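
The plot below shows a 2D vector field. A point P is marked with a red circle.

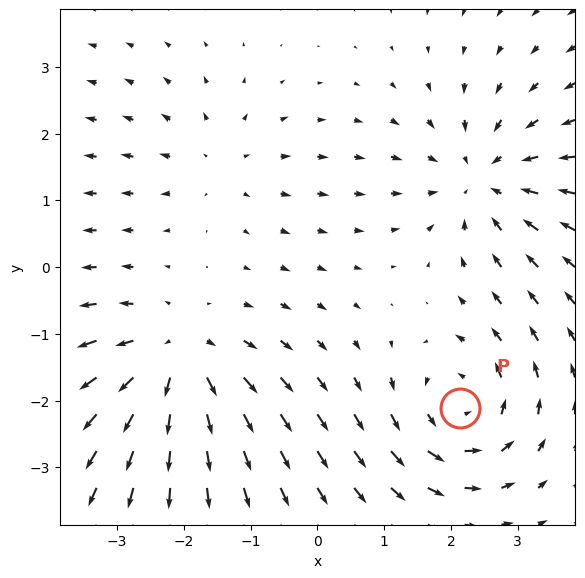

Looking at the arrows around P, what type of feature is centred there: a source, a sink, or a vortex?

vortex

At P (2.1, -2.1) the arrows circulate counterclockwise. Divergence ≈0, curl about +5 — near-zero divergence with nonzero curl is a vortex.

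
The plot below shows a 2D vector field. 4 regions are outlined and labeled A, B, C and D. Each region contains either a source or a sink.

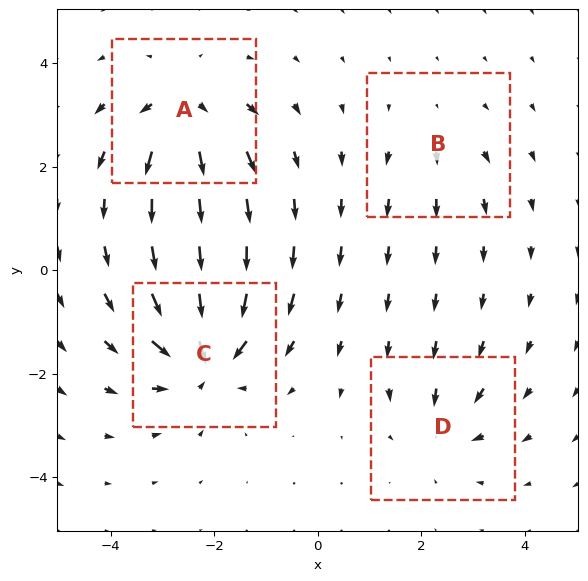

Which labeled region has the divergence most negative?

C

Divergence at each region's feature centre — A: about +7, B: about +3, C: about -8, D: about -4. Region C is most negative.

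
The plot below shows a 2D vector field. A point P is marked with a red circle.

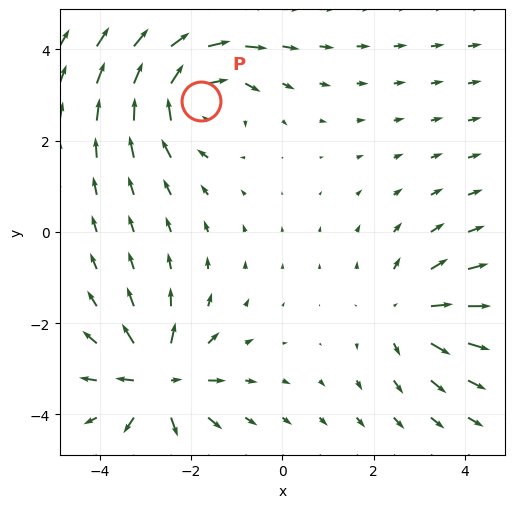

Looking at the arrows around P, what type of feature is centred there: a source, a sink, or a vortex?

At P (-1.8, 2.9) the arrows circulate clockwise. Divergence ≈0, curl about -4 — near-zero divergence with nonzero curl is a vortex.

vortex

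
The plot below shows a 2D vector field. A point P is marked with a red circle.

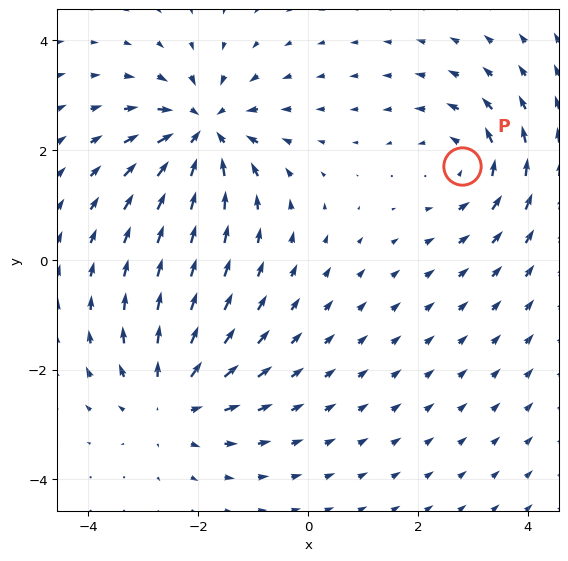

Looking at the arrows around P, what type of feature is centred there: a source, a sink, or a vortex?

vortex

At P (2.8, 1.7) the arrows circulate counterclockwise. Divergence ≈0, curl about +4 — near-zero divergence with nonzero curl is a vortex.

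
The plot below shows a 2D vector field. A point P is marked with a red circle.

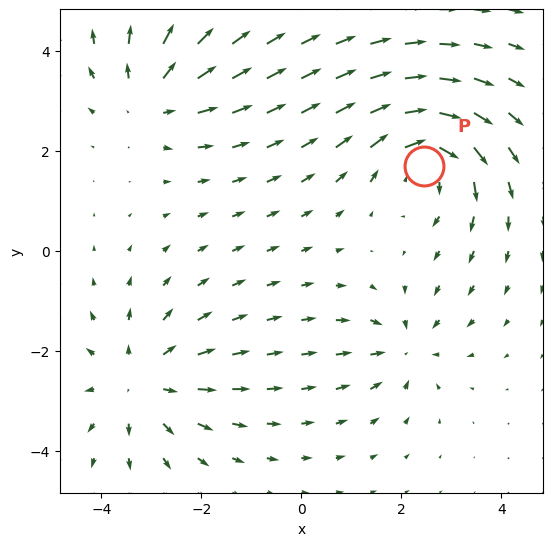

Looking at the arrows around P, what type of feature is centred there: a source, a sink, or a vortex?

vortex

At P (2.5, 1.7) the arrows circulate clockwise. Divergence ≈0, curl about -5 — near-zero divergence with nonzero curl is a vortex.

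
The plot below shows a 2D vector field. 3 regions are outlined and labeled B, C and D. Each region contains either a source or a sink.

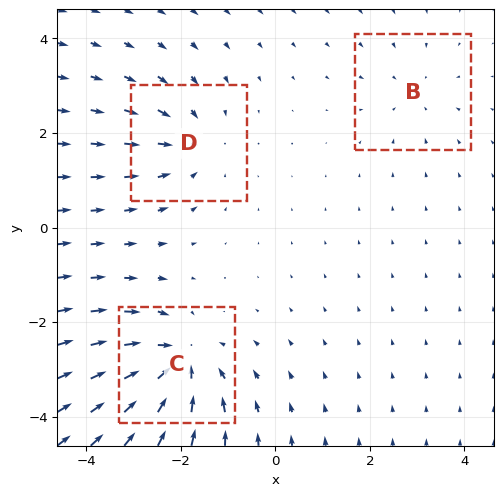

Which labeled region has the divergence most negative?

Divergence at each region's feature centre — B: about -2, C: about -5, D: about -3. Region C is most negative.

C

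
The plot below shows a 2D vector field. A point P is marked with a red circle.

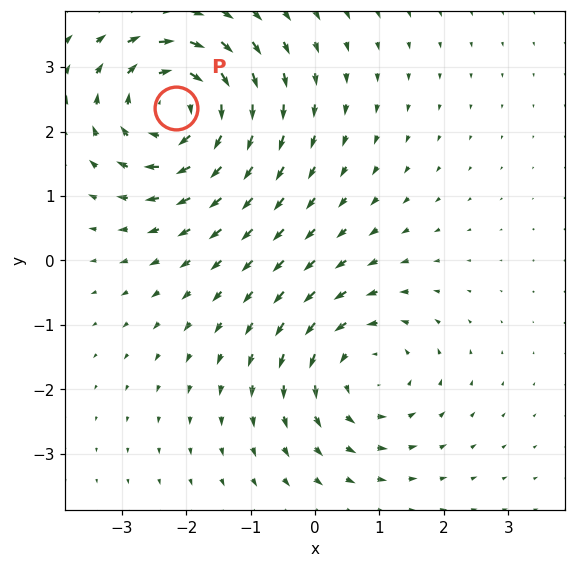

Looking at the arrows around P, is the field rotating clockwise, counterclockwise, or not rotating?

Near P at (-2.2, 2.4) the arrows circulate clockwise. The curl (z-component) there is about -4; negative curl means clockwise rotation.

clockwise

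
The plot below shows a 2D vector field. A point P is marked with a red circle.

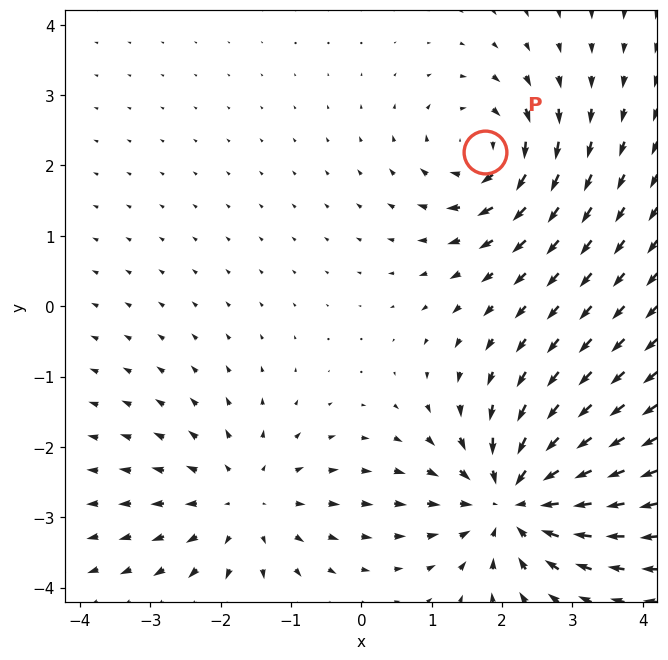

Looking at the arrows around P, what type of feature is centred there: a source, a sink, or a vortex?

At P (1.8, 2.2) the arrows circulate clockwise. Divergence ≈0, curl about -4 — near-zero divergence with nonzero curl is a vortex.

vortex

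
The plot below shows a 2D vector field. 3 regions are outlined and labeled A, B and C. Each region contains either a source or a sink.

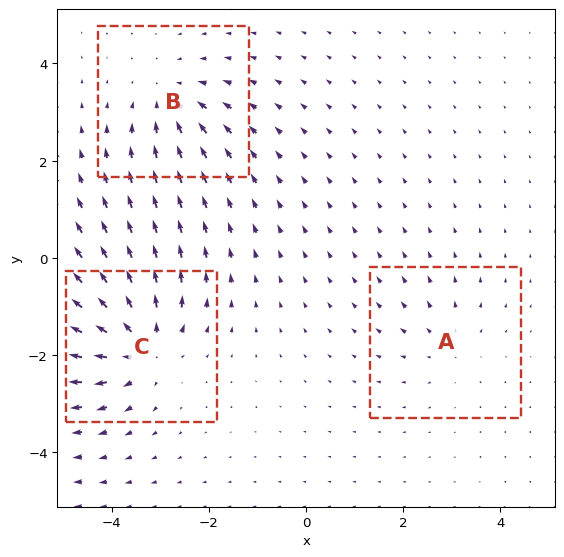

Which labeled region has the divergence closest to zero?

Divergence at each region's feature centre — A: about +2, B: about -3, C: about +5. Region A is closest to zero.

A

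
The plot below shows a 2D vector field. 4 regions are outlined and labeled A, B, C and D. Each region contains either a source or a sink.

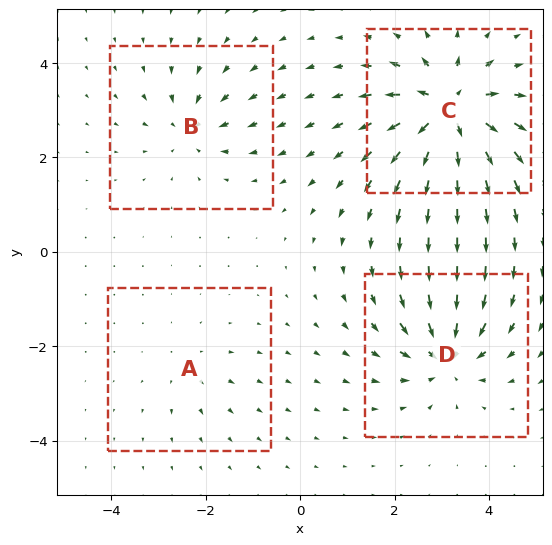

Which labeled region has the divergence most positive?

Divergence at each region's feature centre — A: about +2, B: about -4, C: about +9, D: about -6. Region C is most positive.

C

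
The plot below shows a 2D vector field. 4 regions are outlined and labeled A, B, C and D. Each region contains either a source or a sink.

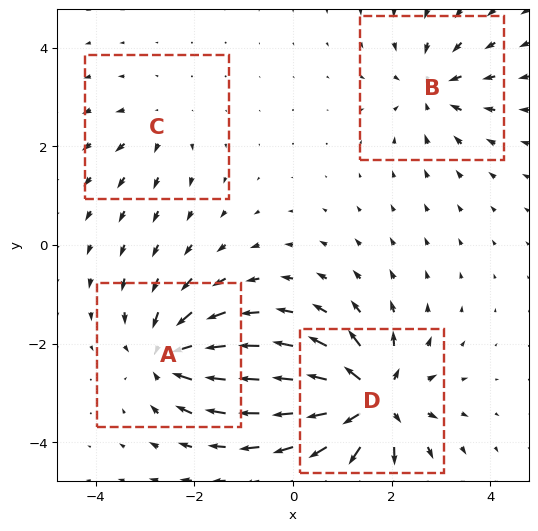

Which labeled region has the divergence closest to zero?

Divergence at each region's feature centre — A: about -6, B: about -4, C: about +3, D: about +8. Region C is closest to zero.

C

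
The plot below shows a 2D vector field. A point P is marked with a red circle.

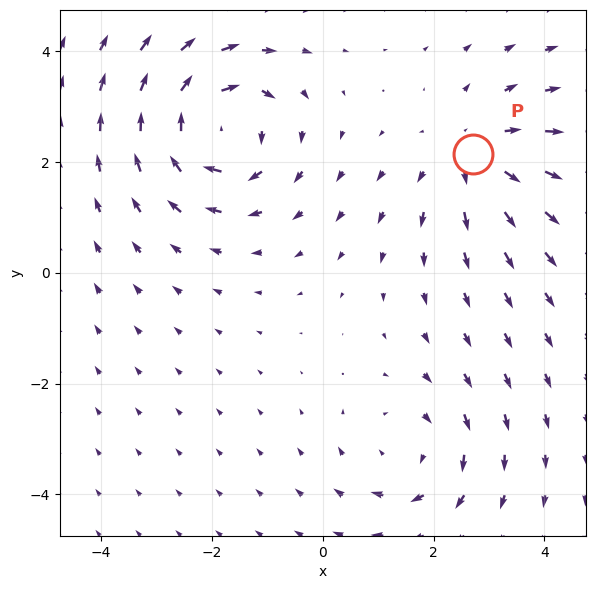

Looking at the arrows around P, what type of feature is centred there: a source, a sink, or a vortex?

source

At P (2.7, 2.1) the arrows spread outward. Divergence about +3, curl ≈0 — positive divergence with near-zero curl is a source.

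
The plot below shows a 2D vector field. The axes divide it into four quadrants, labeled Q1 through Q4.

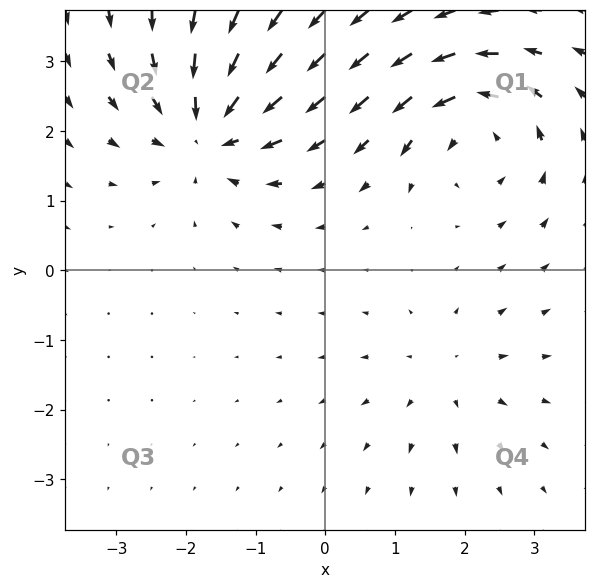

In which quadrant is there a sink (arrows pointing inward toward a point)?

Q2

The sink sits at approximately (-1.7, 2.0), which lies in quadrant Q2. The divergence there is about -6, negative as expected for a sink.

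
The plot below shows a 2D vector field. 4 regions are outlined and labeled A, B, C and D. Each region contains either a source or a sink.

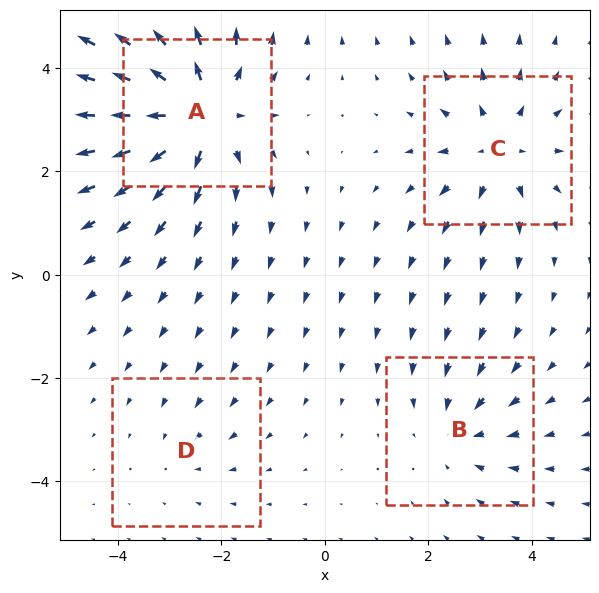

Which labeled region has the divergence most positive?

A

Divergence at each region's feature centre — A: about +7, B: about -3, C: about +4, D: about -2. Region A is most positive.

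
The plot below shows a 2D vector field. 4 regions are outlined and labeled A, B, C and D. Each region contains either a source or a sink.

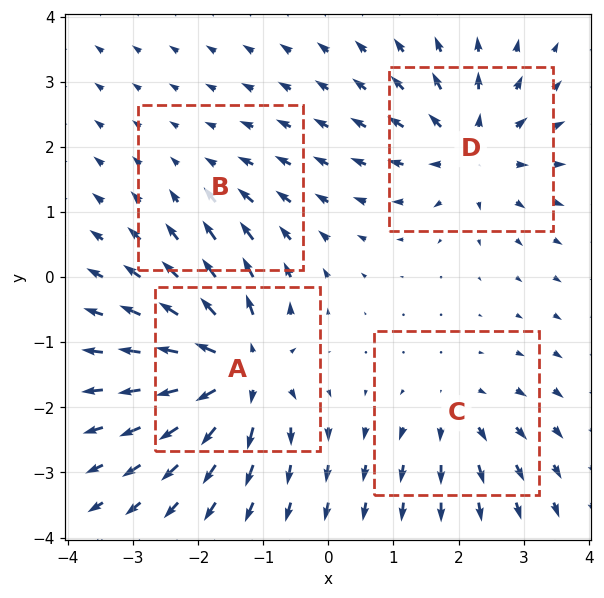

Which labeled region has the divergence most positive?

A

Divergence at each region's feature centre — A: about +9, B: about -2, C: about +4, D: about +6. Region A is most positive.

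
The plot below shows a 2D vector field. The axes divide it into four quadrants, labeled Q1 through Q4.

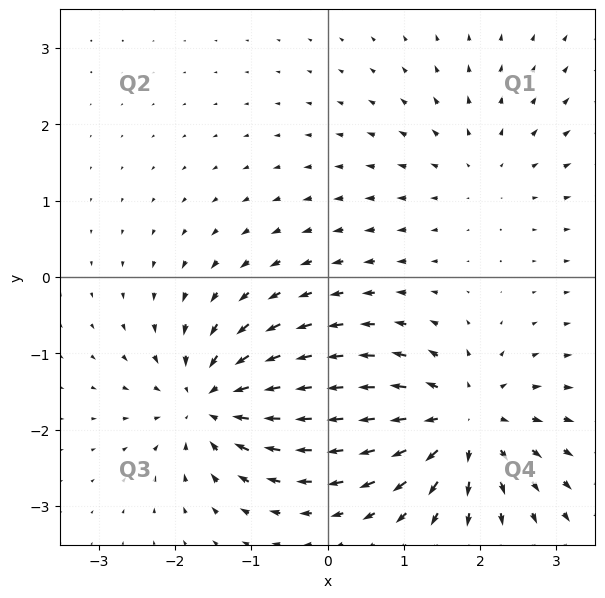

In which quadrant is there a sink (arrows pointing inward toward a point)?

The sink sits at approximately (-1.5, -1.6), which lies in quadrant Q3. The divergence there is about -7, negative as expected for a sink.

Q3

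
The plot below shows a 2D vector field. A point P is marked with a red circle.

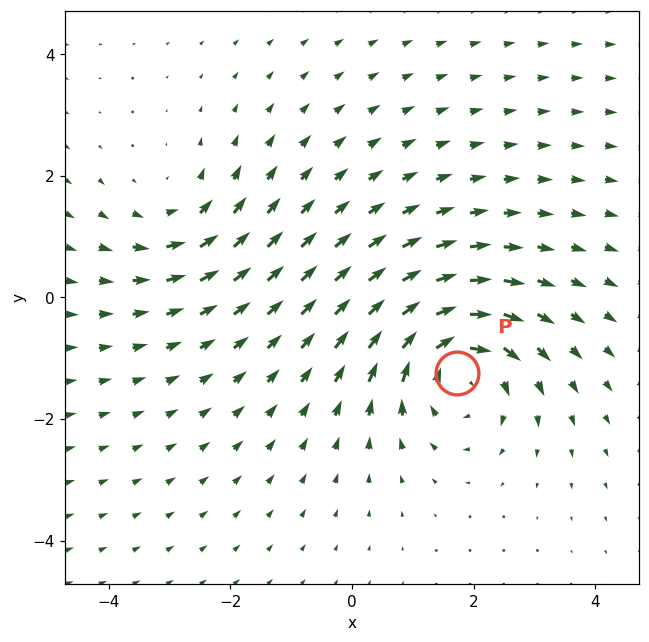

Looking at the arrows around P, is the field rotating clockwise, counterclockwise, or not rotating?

clockwise

Near P at (1.7, -1.2) the arrows circulate clockwise. The curl (z-component) there is about -5; negative curl means clockwise rotation.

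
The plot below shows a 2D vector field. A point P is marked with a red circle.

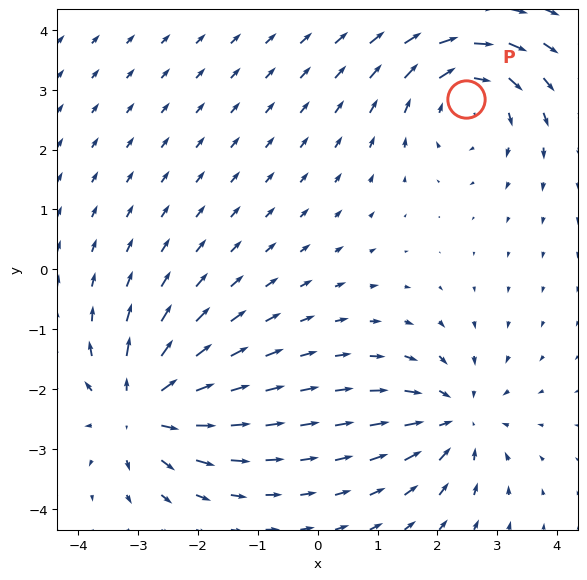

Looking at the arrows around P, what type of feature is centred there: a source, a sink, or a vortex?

At P (2.5, 2.8) the arrows circulate clockwise. Divergence ≈0, curl about -5 — near-zero divergence with nonzero curl is a vortex.

vortex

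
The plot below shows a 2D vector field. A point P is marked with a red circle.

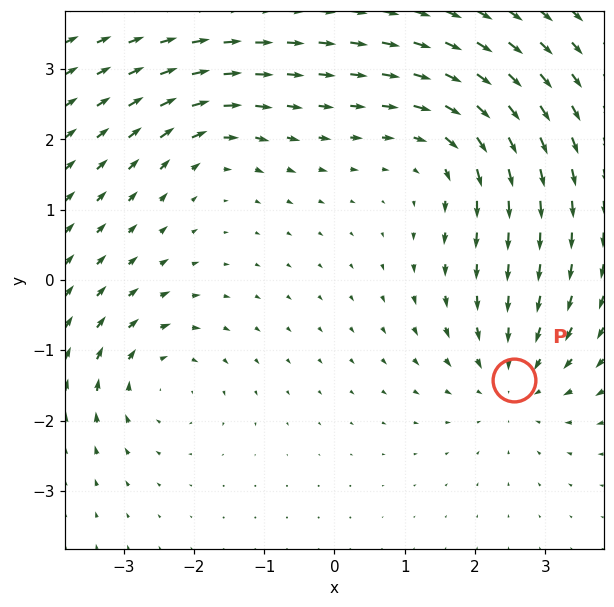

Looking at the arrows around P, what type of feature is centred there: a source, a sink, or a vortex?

At P (2.6, -1.4) the arrows converge inward. Divergence about -4, curl ≈0 — negative divergence with near-zero curl is a sink.

sink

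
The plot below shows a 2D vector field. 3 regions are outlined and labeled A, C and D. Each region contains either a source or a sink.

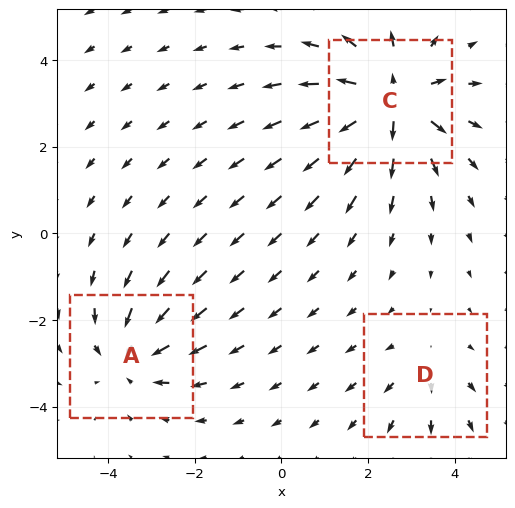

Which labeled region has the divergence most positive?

Divergence at each region's feature centre — A: about -3, C: about +5, D: about +2. Region C is most positive.

C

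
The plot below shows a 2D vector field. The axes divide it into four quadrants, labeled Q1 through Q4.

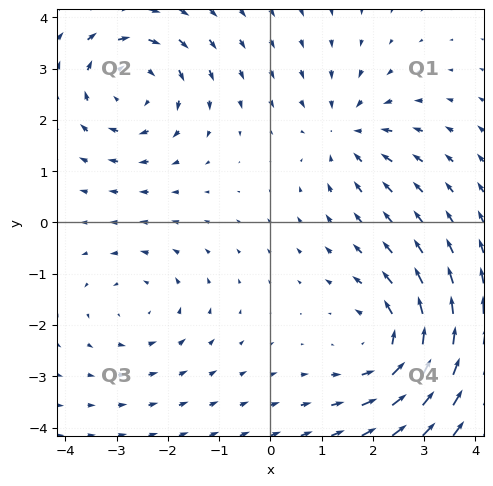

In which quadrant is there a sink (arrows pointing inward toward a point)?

The sink sits at approximately (1.5, 1.7), which lies in quadrant Q1. The divergence there is about -3, negative as expected for a sink.

Q1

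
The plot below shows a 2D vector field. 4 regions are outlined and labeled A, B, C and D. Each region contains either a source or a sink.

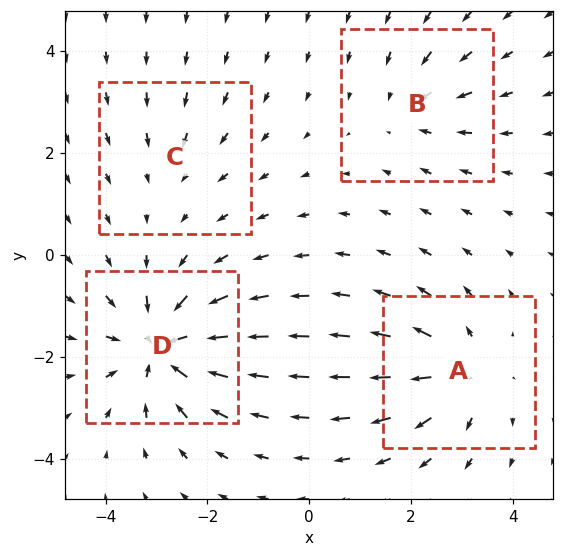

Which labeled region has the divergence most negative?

Divergence at each region's feature centre — A: about +5, B: about -3, C: about -2, D: about -7. Region D is most negative.

D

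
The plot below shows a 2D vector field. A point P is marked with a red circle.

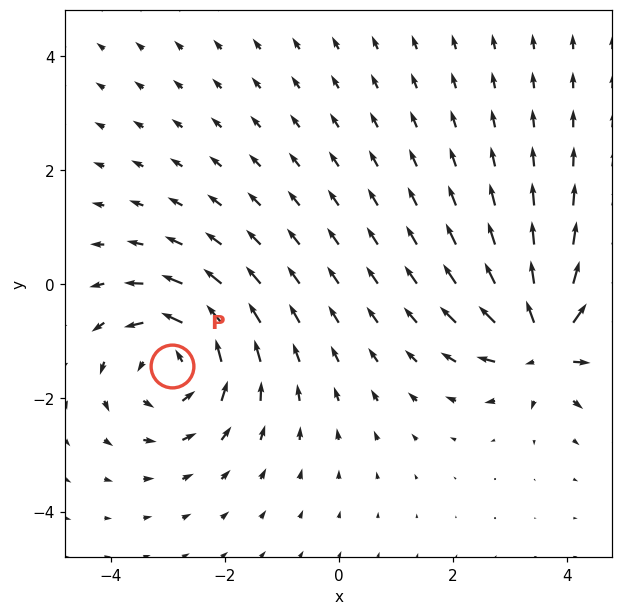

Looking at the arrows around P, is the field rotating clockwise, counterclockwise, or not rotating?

Near P at (-2.9, -1.5) the arrows circulate counterclockwise. The curl (z-component) there is about +5; positive curl means counterclockwise rotation.

counterclockwise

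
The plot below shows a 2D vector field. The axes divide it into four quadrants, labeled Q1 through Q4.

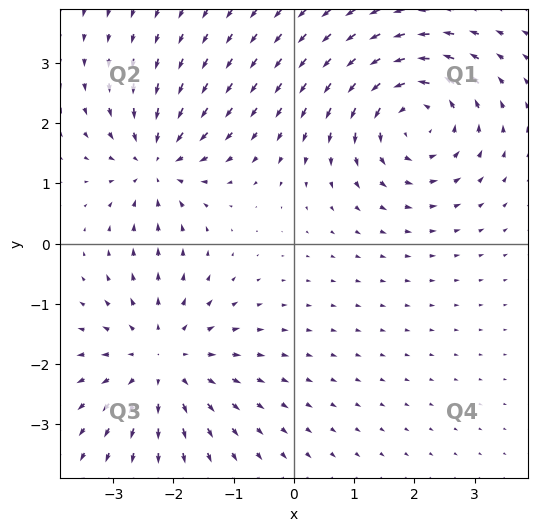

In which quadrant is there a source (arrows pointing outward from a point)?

Q3

The source sits at approximately (-2.2, -2.0), which lies in quadrant Q3. The divergence there is about +4, positive as expected for a source.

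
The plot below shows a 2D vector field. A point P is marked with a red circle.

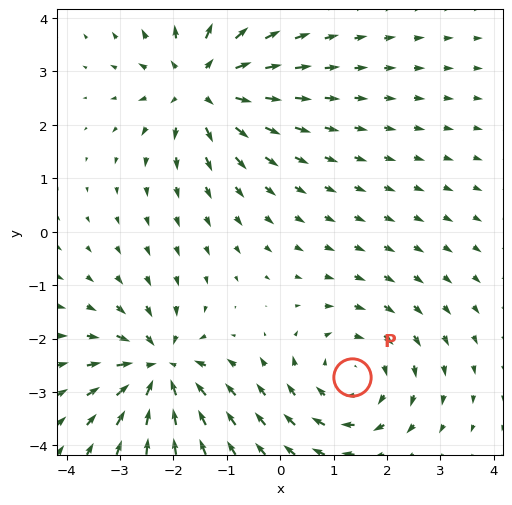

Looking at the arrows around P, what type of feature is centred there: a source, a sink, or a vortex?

vortex

At P (1.4, -2.7) the arrows circulate clockwise. Divergence ≈0, curl about -4 — near-zero divergence with nonzero curl is a vortex.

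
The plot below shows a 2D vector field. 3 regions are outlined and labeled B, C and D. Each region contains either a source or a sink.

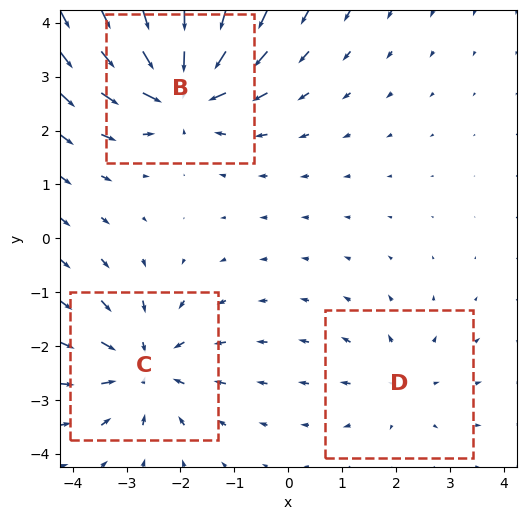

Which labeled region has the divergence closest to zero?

Divergence at each region's feature centre — B: about -5, C: about -4, D: about +2. Region D is closest to zero.

D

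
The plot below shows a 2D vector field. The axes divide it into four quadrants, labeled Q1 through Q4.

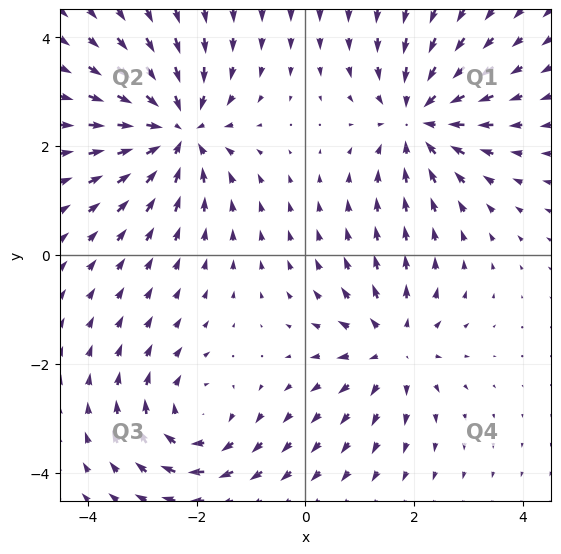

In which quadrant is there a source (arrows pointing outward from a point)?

Q4

The source sits at approximately (1.6, -1.7), which lies in quadrant Q4. The divergence there is about +4, positive as expected for a source.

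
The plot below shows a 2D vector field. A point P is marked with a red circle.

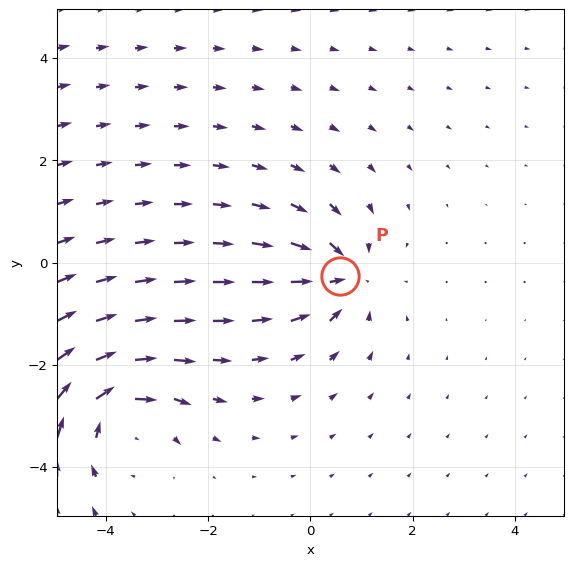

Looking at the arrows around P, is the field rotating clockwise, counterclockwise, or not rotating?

not rotating

Near P at (0.6, -0.3) the arrows show no circulation. The curl there is ≈0.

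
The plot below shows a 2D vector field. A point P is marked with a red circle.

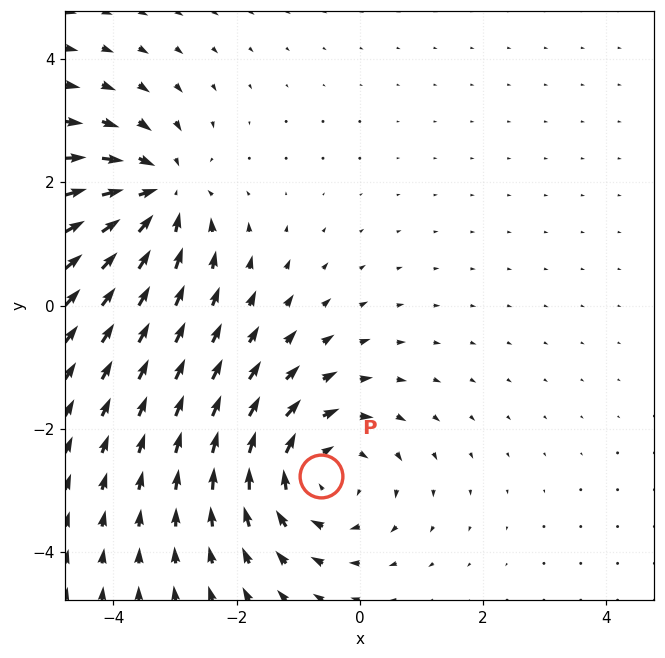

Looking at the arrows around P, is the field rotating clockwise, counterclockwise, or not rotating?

Near P at (-0.6, -2.8) the arrows circulate clockwise. The curl (z-component) there is about -3; negative curl means clockwise rotation.

clockwise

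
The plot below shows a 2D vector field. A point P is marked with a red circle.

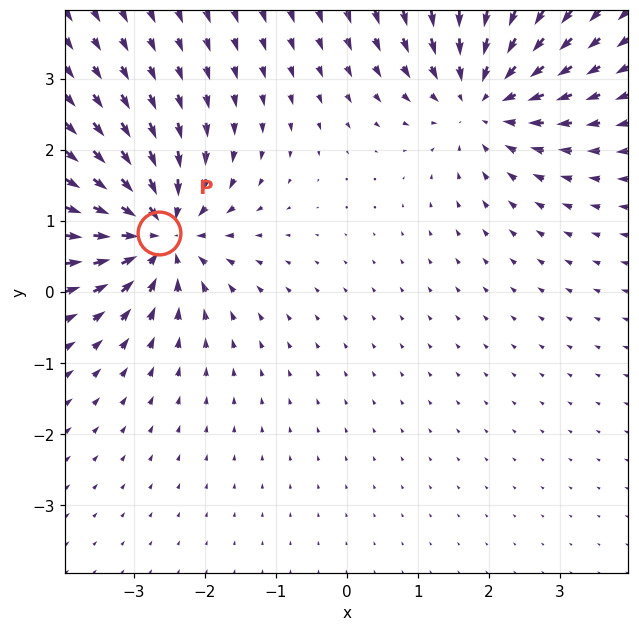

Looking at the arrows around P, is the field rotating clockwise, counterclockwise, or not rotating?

Near P at (-2.6, 0.8) the arrows show no circulation. The curl there is ≈0.

not rotating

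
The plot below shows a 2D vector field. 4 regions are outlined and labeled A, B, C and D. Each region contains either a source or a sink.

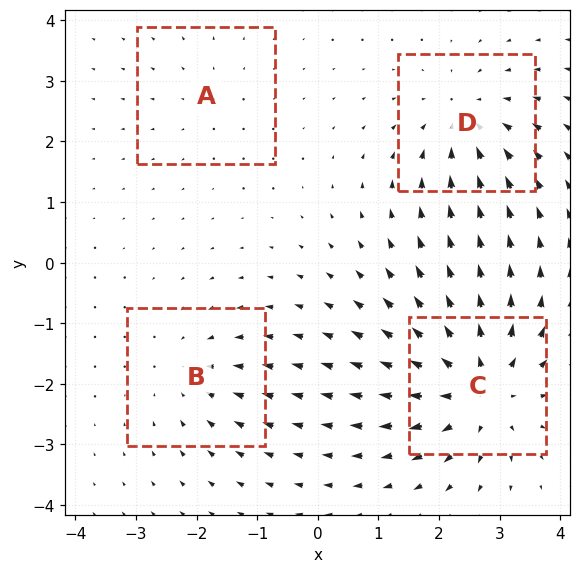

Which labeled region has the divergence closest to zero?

Divergence at each region's feature centre — A: about +2, B: about -3, C: about +7, D: about -4. Region A is closest to zero.

A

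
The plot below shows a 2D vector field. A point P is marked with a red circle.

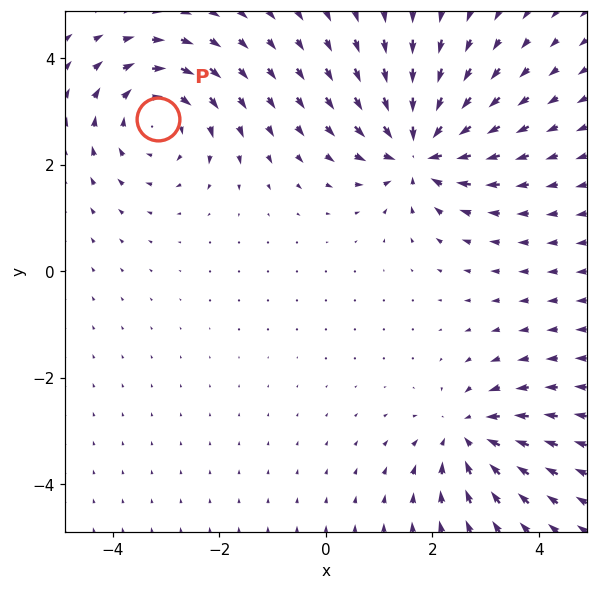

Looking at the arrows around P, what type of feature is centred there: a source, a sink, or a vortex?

At P (-3.2, 2.9) the arrows circulate clockwise. Divergence ≈0, curl about -4 — near-zero divergence with nonzero curl is a vortex.

vortex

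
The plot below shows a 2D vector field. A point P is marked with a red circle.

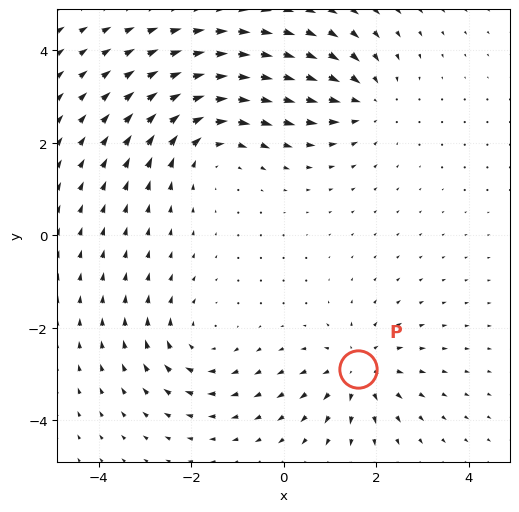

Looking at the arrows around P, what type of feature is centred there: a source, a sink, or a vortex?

At P (1.6, -2.9) the arrows spread outward. Divergence about +3, curl ≈0 — positive divergence with near-zero curl is a source.

source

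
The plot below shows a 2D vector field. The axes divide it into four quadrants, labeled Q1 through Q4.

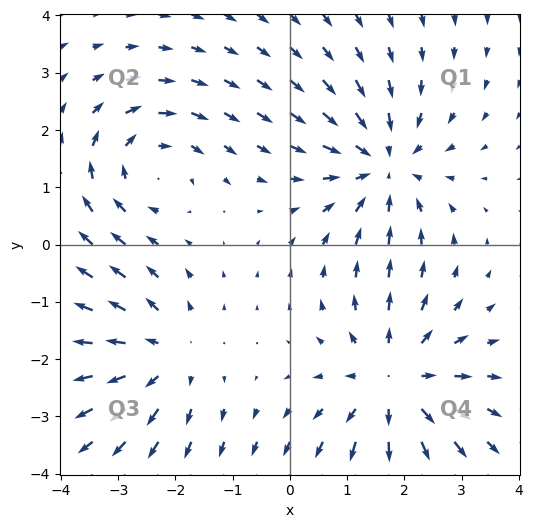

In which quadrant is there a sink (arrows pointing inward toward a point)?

Q1

The sink sits at approximately (1.6, 1.4), which lies in quadrant Q1. The divergence there is about -5, negative as expected for a sink.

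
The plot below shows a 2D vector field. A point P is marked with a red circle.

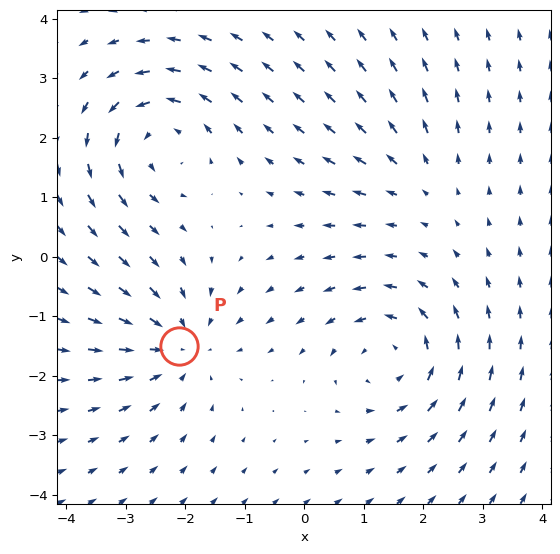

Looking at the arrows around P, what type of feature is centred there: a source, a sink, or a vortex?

sink

At P (-2.1, -1.5) the arrows converge inward. Divergence about -4, curl ≈0 — negative divergence with near-zero curl is a sink.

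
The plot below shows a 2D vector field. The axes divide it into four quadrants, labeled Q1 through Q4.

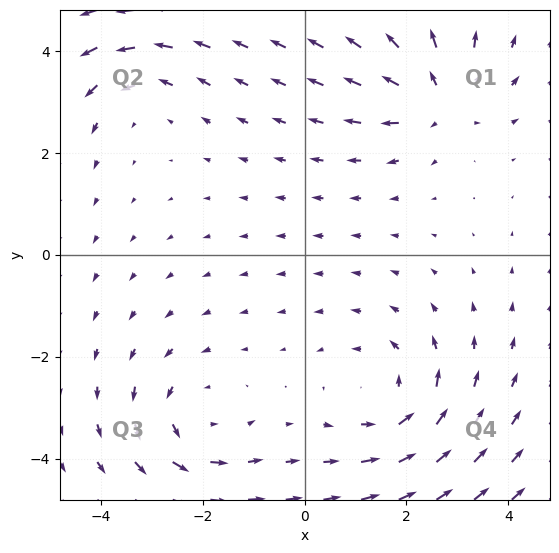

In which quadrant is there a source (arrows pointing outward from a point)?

The source sits at approximately (2.6, 3.1), which lies in quadrant Q1. The divergence there is about +6, positive as expected for a source.

Q1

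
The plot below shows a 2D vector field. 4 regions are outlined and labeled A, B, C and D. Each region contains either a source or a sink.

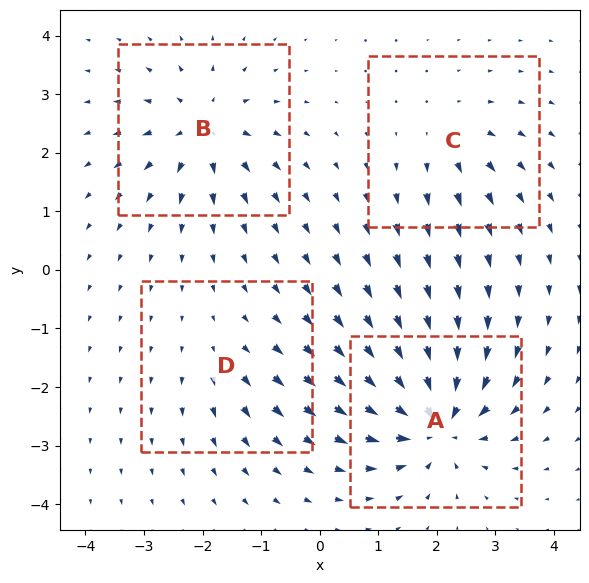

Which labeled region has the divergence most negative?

A

Divergence at each region's feature centre — A: about -9, B: about +6, C: about +4, D: about +3. Region A is most negative.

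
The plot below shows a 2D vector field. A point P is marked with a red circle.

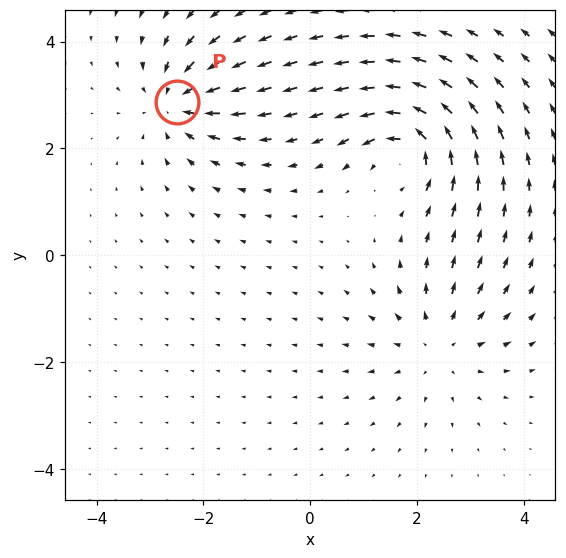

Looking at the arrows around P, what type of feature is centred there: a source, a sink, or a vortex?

At P (-2.5, 2.9) the arrows converge inward. Divergence about -5, curl ≈0 — negative divergence with near-zero curl is a sink.

sink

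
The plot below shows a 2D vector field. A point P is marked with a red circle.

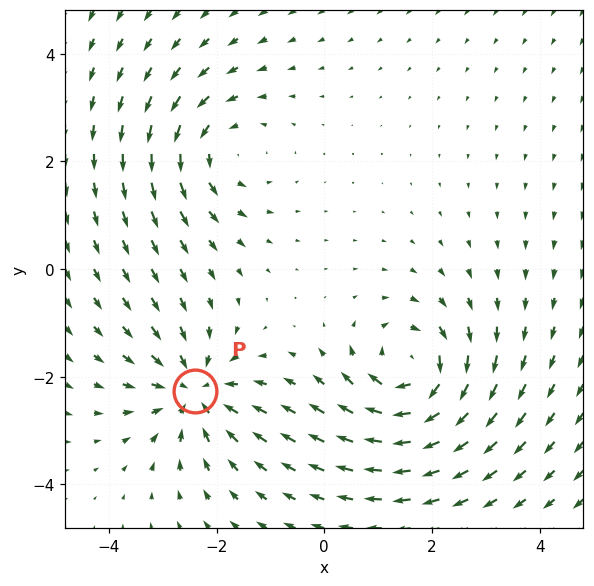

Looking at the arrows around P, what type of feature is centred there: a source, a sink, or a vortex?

At P (-2.4, -2.3) the arrows converge inward. Divergence about -4, curl ≈0 — negative divergence with near-zero curl is a sink.

sink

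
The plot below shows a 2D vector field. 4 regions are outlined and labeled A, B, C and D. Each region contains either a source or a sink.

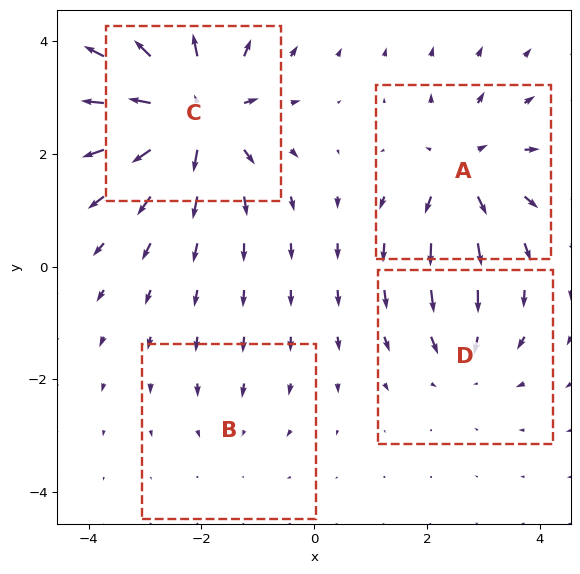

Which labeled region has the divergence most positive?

Divergence at each region's feature centre — A: about +5, B: about -2, C: about +7, D: about -4. Region C is most positive.

C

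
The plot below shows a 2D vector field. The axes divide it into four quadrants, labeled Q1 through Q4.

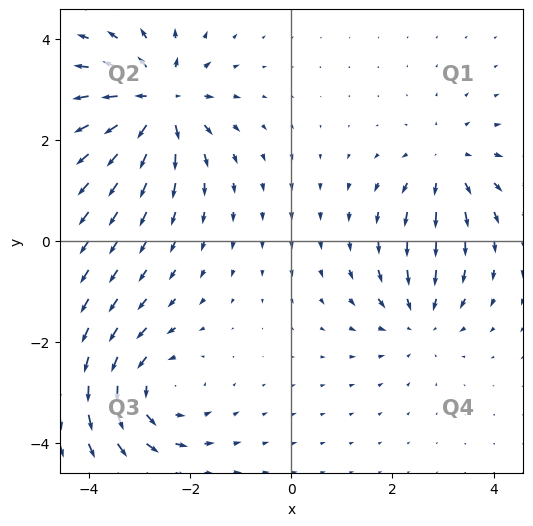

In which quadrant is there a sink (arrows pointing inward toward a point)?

Q4

The sink sits at approximately (2.5, -1.5), which lies in quadrant Q4. The divergence there is about -3, negative as expected for a sink.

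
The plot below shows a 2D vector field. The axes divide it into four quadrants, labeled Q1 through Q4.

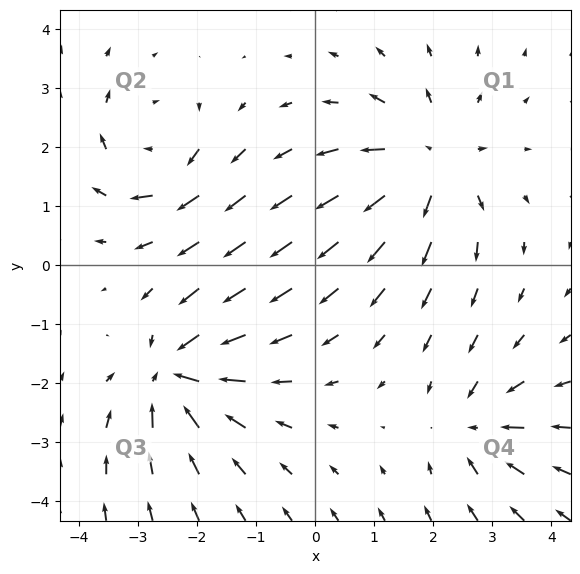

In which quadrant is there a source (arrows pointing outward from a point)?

Q1

The source sits at approximately (1.9, 1.7), which lies in quadrant Q1. The divergence there is about +5, positive as expected for a source.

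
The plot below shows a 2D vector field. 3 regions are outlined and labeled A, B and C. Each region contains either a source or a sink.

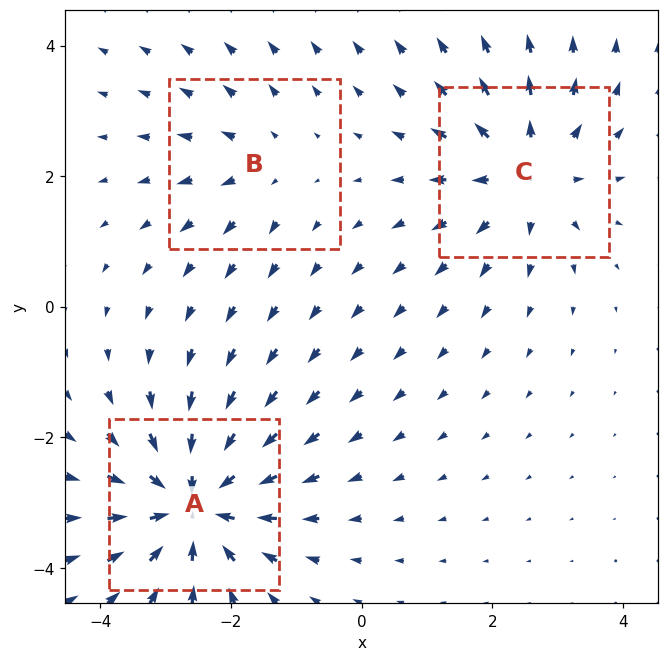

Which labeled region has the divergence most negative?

Divergence at each region's feature centre — A: about -5, B: about +2, C: about +4. Region A is most negative.

A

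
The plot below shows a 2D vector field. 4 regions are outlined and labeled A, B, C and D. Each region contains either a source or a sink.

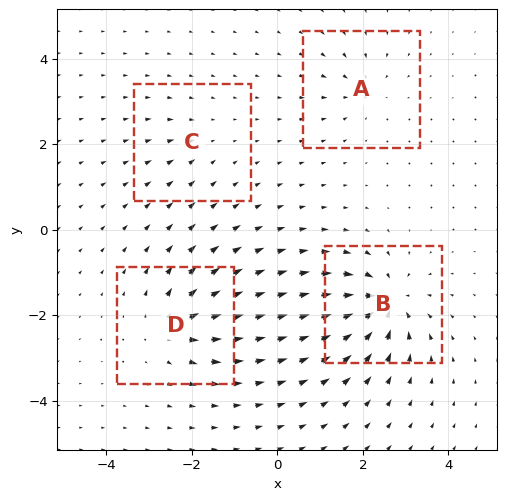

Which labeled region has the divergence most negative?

B

Divergence at each region's feature centre — A: about -4, B: about -8, C: about -2, D: about +6. Region B is most negative.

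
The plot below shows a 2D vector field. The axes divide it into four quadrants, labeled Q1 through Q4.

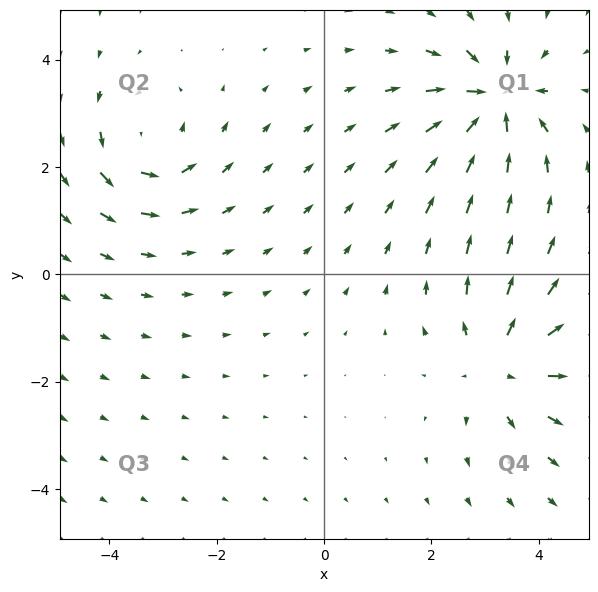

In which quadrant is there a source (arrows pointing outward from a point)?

Q4

The source sits at approximately (3.3, -1.7), which lies in quadrant Q4. The divergence there is about +4, positive as expected for a source.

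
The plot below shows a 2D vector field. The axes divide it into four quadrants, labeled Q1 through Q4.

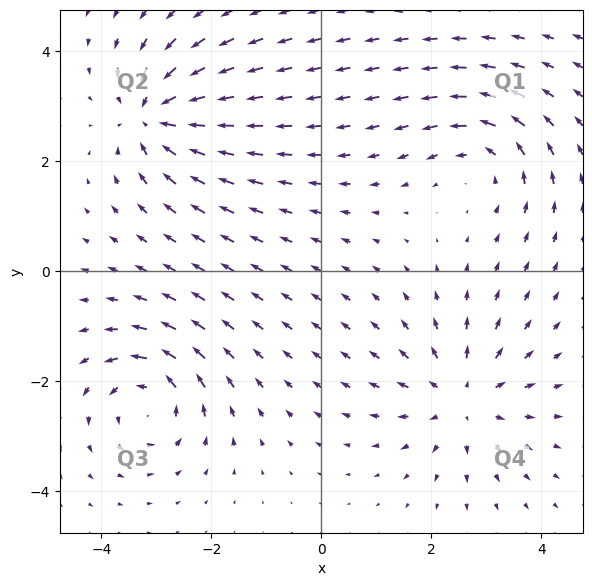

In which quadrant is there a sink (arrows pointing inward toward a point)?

The sink sits at approximately (-3.0, 2.8), which lies in quadrant Q2. The divergence there is about -6, negative as expected for a sink.

Q2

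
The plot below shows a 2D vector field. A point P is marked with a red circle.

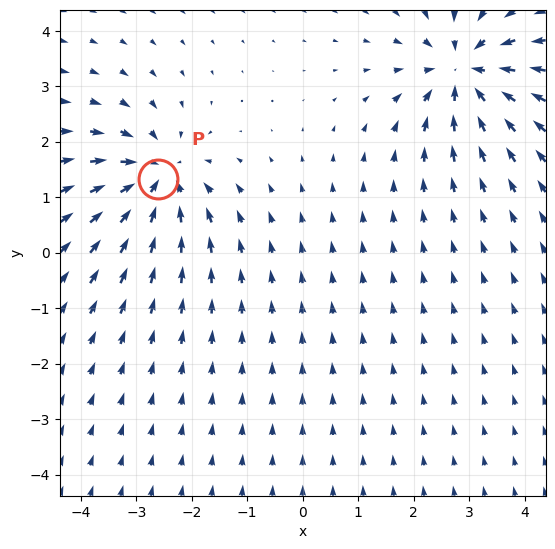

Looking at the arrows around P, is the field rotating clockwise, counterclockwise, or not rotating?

not rotating

Near P at (-2.6, 1.3) the arrows show no circulation. The curl there is ≈0.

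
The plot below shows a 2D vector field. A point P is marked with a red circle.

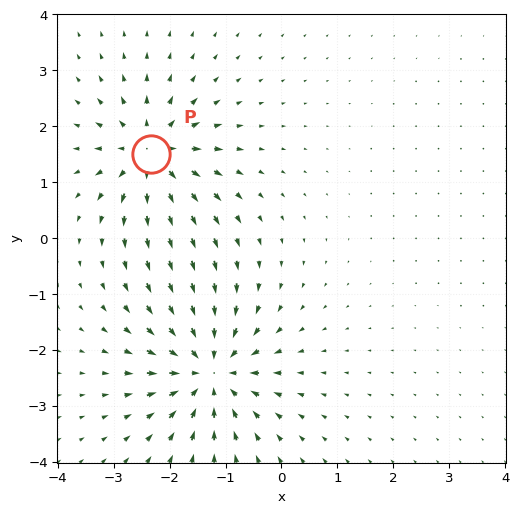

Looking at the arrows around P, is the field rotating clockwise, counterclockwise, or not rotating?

Near P at (-2.3, 1.5) the arrows show no circulation. The curl there is ≈0.

not rotating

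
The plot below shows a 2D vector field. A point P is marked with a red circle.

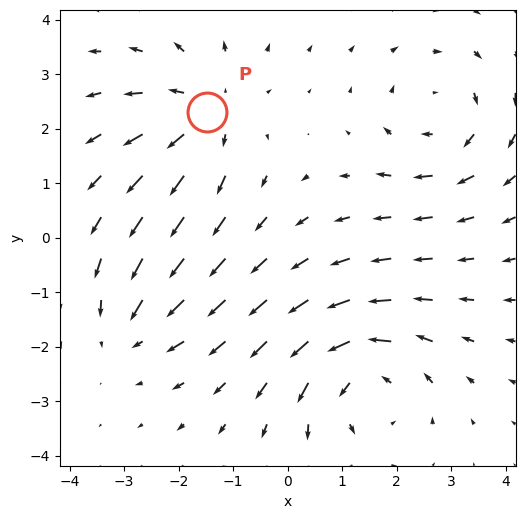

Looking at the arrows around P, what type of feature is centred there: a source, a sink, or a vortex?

source

At P (-1.5, 2.3) the arrows spread outward. Divergence about +4, curl ≈0 — positive divergence with near-zero curl is a source.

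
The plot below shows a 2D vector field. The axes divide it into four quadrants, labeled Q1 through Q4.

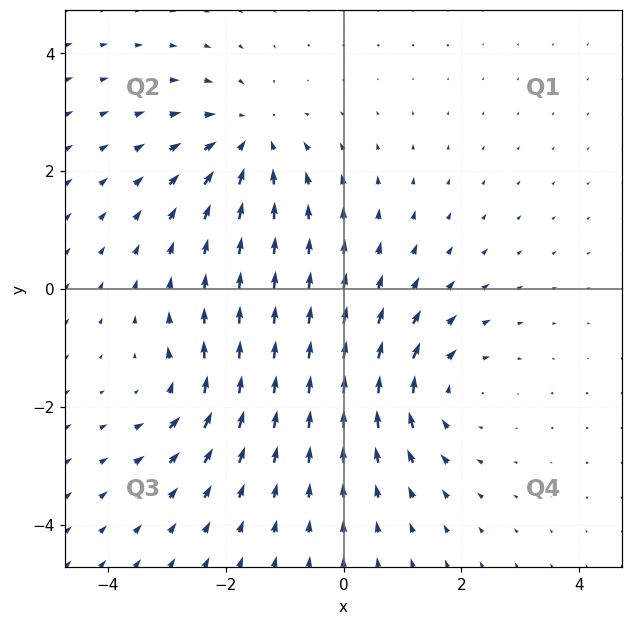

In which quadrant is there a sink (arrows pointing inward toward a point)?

The sink sits at approximately (-1.6, 2.5), which lies in quadrant Q2. The divergence there is about -4, negative as expected for a sink.

Q2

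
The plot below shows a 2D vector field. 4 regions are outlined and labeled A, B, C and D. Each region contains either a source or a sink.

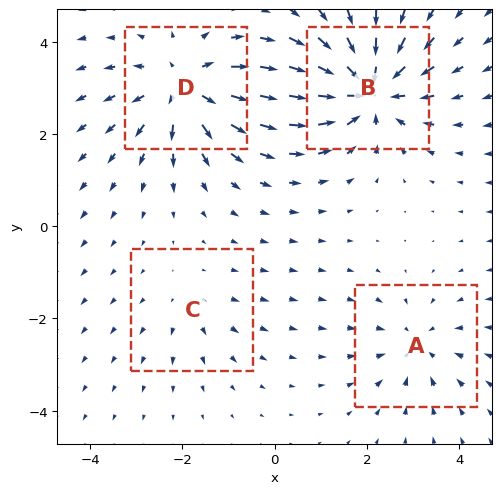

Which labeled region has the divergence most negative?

B

Divergence at each region's feature centre — A: about -3, B: about -7, C: about +2, D: about +6. Region B is most negative.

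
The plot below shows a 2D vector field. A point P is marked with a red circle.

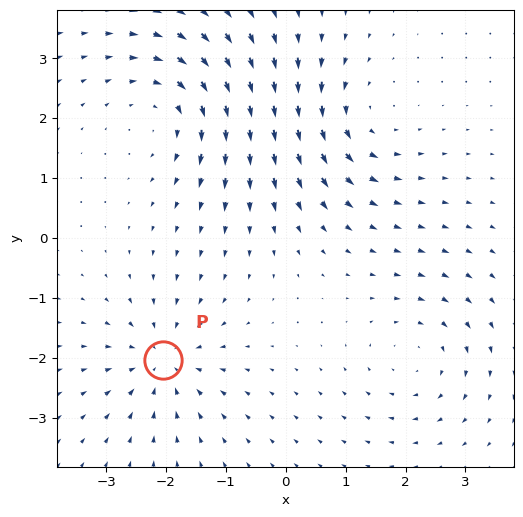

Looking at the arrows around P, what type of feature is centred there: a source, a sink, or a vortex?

sink

At P (-2.0, -2.0) the arrows converge inward. Divergence about -5, curl ≈0 — negative divergence with near-zero curl is a sink.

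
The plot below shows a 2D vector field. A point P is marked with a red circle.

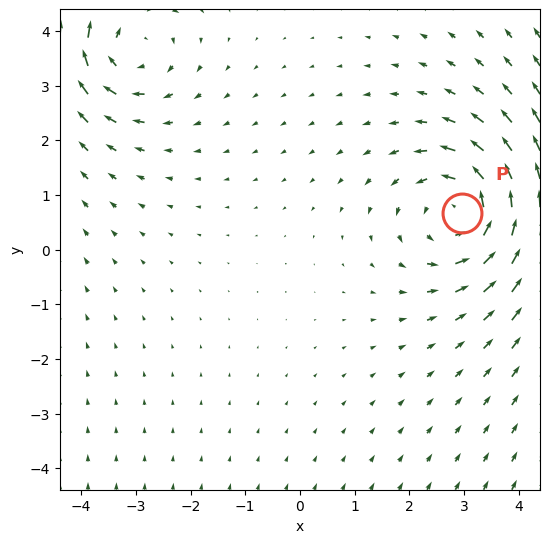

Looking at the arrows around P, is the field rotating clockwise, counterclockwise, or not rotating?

Near P at (3.0, 0.7) the arrows circulate counterclockwise. The curl (z-component) there is about +4; positive curl means counterclockwise rotation.

counterclockwise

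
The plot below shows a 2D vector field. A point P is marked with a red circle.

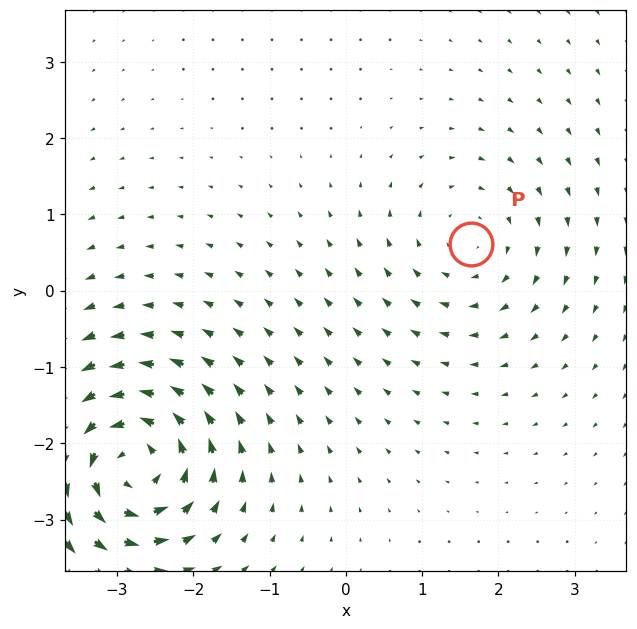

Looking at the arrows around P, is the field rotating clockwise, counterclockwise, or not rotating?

Near P at (1.6, 0.6) the arrows circulate clockwise. The curl (z-component) there is about -2; negative curl means clockwise rotation.

clockwise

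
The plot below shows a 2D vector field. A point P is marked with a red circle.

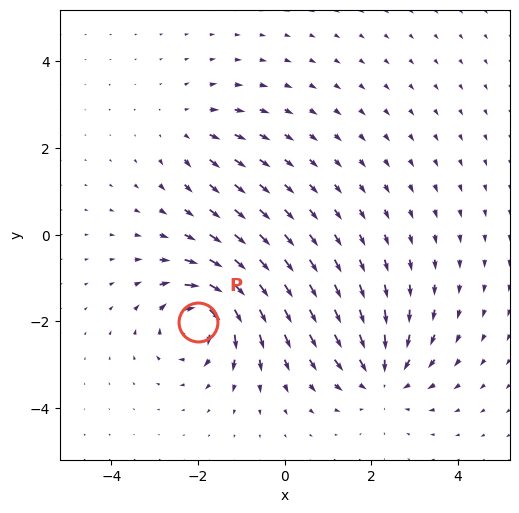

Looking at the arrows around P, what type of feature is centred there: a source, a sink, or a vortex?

vortex

At P (-2.0, -2.0) the arrows circulate clockwise. Divergence ≈0, curl about -7 — near-zero divergence with nonzero curl is a vortex.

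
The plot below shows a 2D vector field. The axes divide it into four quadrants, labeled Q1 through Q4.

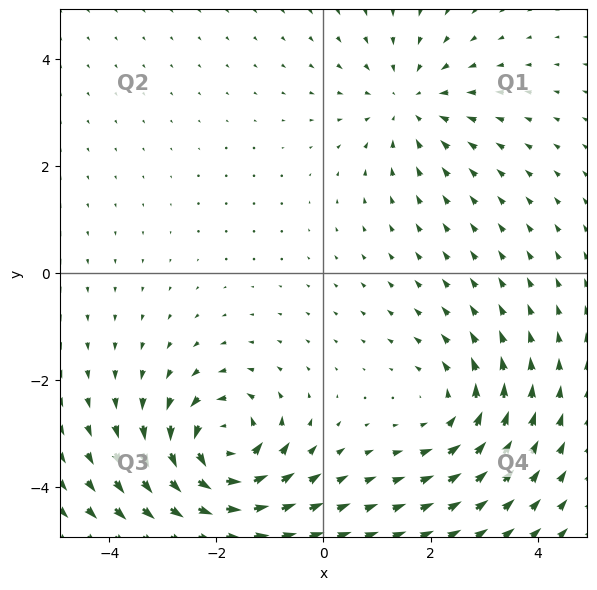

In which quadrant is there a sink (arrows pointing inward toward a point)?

Q1

The sink sits at approximately (1.6, 3.2), which lies in quadrant Q1. The divergence there is about -3, negative as expected for a sink.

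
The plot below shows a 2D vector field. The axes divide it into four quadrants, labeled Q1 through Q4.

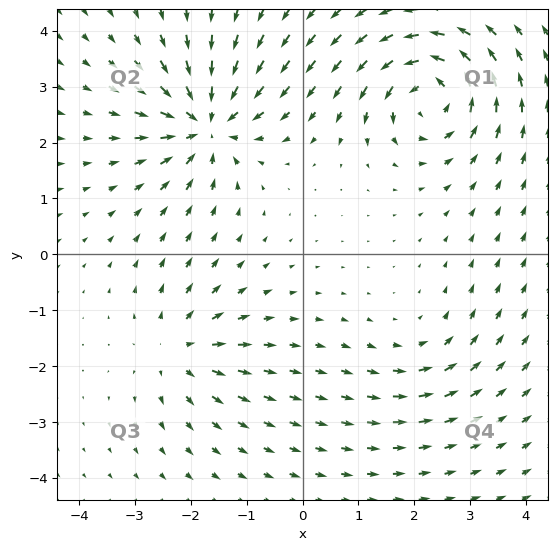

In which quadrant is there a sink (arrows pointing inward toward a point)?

Q2

The sink sits at approximately (-1.7, 2.3), which lies in quadrant Q2. The divergence there is about -6, negative as expected for a sink.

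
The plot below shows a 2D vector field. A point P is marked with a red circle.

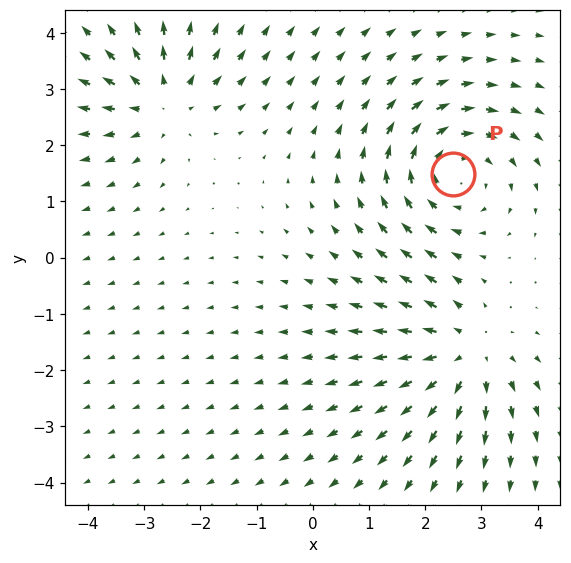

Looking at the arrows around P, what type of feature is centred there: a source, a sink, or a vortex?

At P (2.5, 1.5) the arrows circulate clockwise. Divergence ≈0, curl about -4 — near-zero divergence with nonzero curl is a vortex.

vortex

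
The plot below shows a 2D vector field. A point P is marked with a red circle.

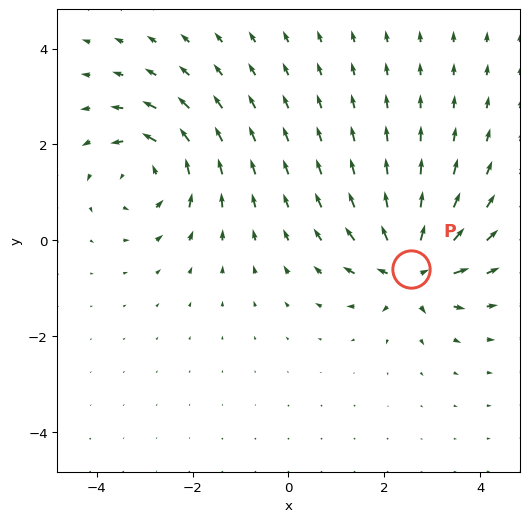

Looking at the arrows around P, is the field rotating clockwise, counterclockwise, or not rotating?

Near P at (2.5, -0.6) the arrows show no circulation. The curl there is ≈0.

not rotating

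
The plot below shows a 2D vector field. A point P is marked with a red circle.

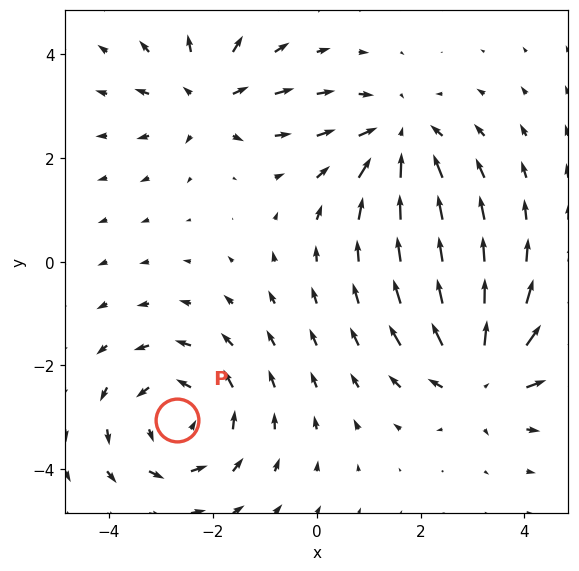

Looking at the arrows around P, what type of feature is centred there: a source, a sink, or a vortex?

vortex

At P (-2.7, -3.0) the arrows circulate counterclockwise. Divergence ≈0, curl about +4 — near-zero divergence with nonzero curl is a vortex.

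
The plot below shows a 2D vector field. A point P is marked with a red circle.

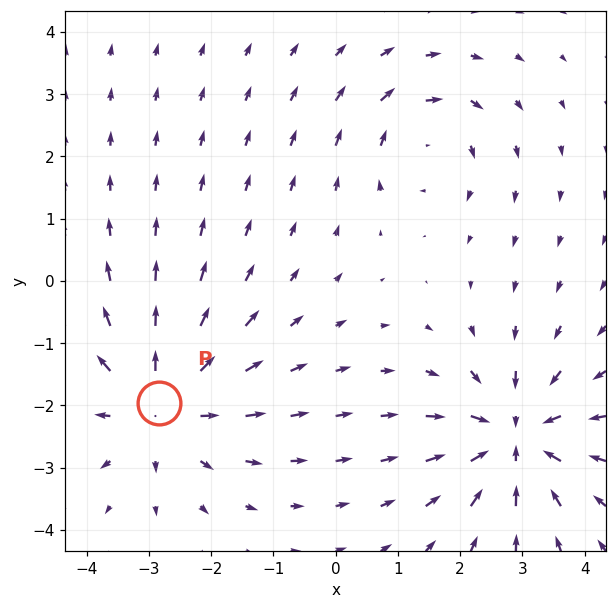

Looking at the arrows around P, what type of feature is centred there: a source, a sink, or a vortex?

At P (-2.8, -2.0) the arrows spread outward. Divergence about +4, curl ≈0 — positive divergence with near-zero curl is a source.

source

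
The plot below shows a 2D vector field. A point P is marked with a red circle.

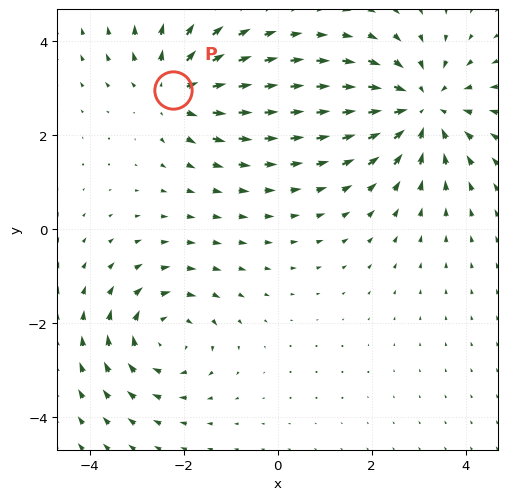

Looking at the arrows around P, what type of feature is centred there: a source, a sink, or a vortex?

At P (-2.2, 3.0) the arrows spread outward. Divergence about +3, curl ≈0 — positive divergence with near-zero curl is a source.

source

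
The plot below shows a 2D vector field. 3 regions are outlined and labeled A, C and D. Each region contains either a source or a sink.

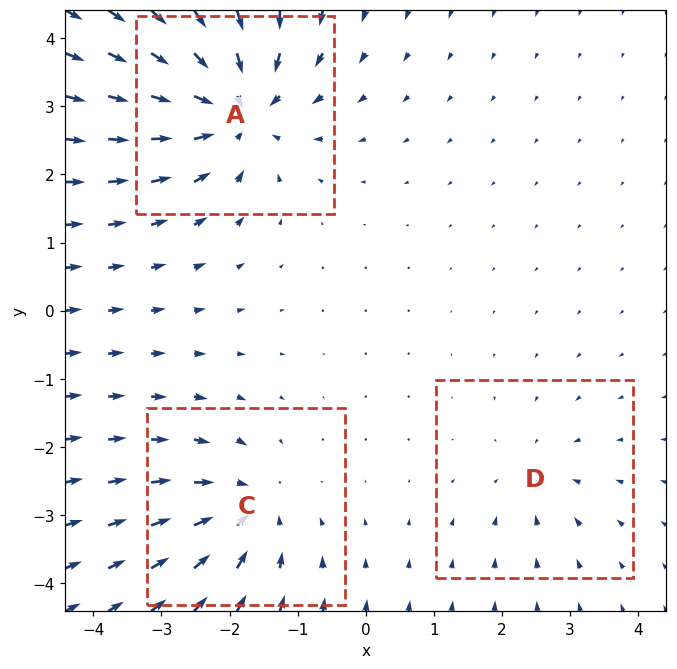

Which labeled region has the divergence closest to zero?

Divergence at each region's feature centre — A: about -5, C: about -3, D: about -2. Region D is closest to zero.

D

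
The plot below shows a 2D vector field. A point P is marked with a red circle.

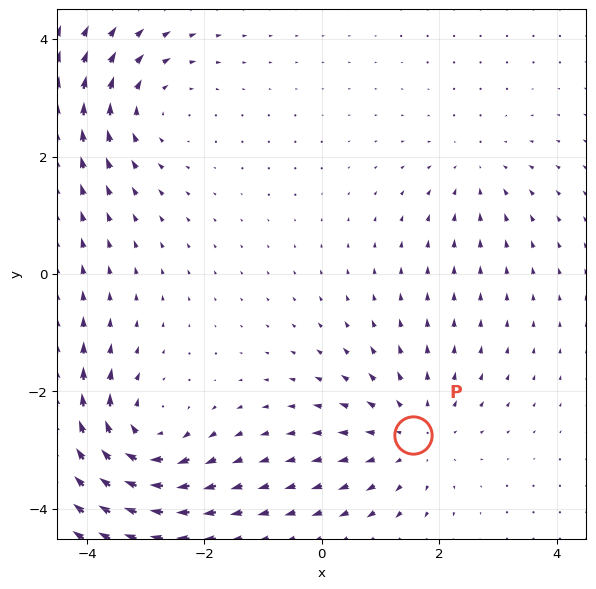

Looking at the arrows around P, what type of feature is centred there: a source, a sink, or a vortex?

At P (1.6, -2.7) the arrows spread outward. Divergence about +3, curl ≈0 — positive divergence with near-zero curl is a source.

source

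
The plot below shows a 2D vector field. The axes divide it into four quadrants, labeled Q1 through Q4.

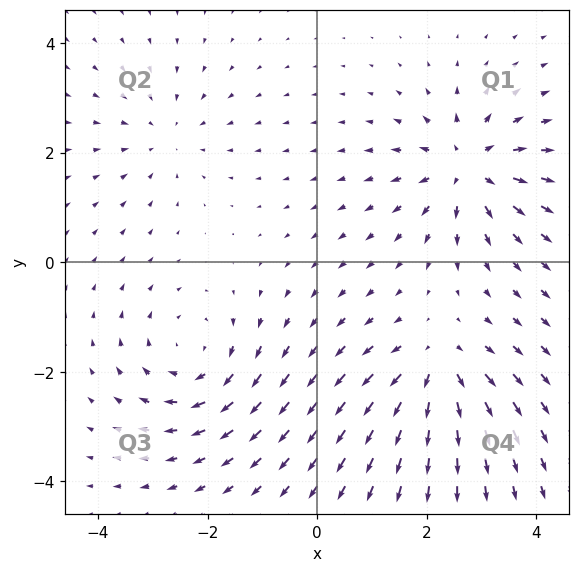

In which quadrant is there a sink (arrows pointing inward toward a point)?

The sink sits at approximately (-2.8, 2.3), which lies in quadrant Q2. The divergence there is about -3, negative as expected for a sink.

Q2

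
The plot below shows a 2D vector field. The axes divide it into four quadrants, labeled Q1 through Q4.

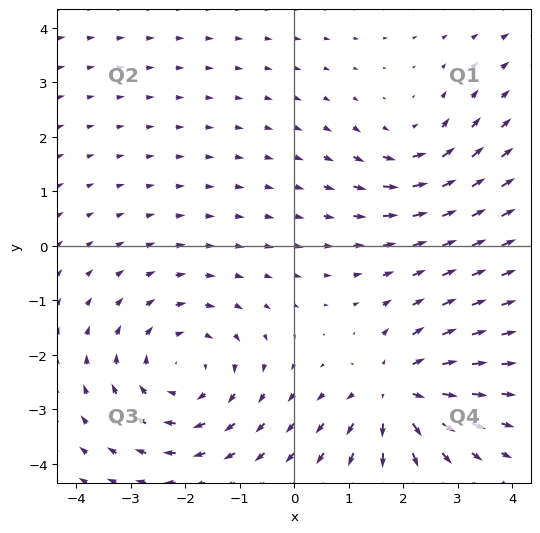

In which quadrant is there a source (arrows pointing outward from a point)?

Q4

The source sits at approximately (1.9, -2.7), which lies in quadrant Q4. The divergence there is about +4, positive as expected for a source.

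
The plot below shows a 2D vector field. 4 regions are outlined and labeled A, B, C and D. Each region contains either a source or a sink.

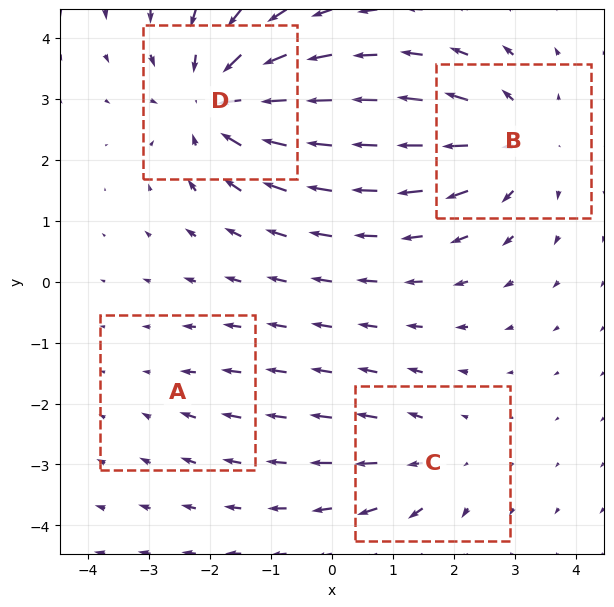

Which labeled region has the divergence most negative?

D

Divergence at each region's feature centre — A: about -2, B: about +4, C: about +3, D: about -6. Region D is most negative.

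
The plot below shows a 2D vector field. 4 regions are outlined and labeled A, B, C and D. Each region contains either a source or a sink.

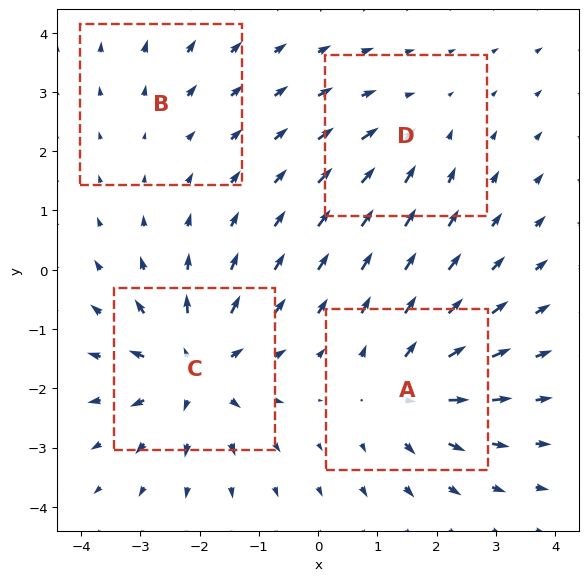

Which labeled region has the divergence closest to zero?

B

Divergence at each region's feature centre — A: about +6, B: about +2, C: about +7, D: about -3. Region B is closest to zero.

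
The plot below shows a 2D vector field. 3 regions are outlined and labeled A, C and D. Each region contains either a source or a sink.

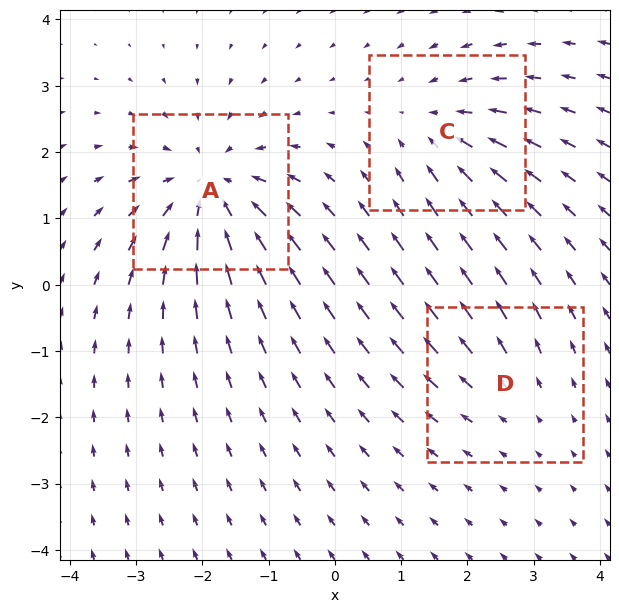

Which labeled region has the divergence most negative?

A

Divergence at each region's feature centre — A: about -5, C: about -3, D: about +2. Region A is most negative.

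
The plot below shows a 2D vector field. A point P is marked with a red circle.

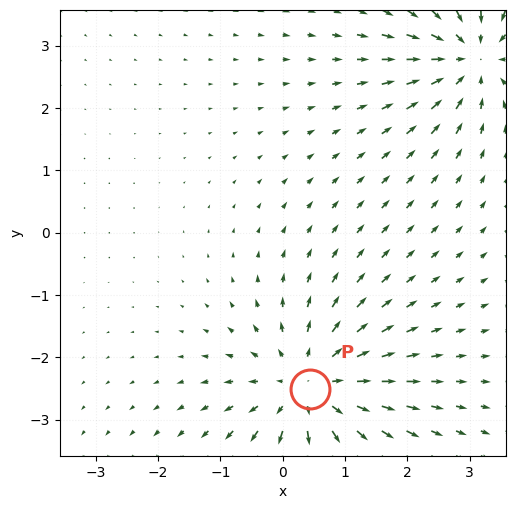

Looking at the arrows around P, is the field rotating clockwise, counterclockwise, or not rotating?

Near P at (0.4, -2.5) the arrows show no circulation. The curl there is ≈0.

not rotating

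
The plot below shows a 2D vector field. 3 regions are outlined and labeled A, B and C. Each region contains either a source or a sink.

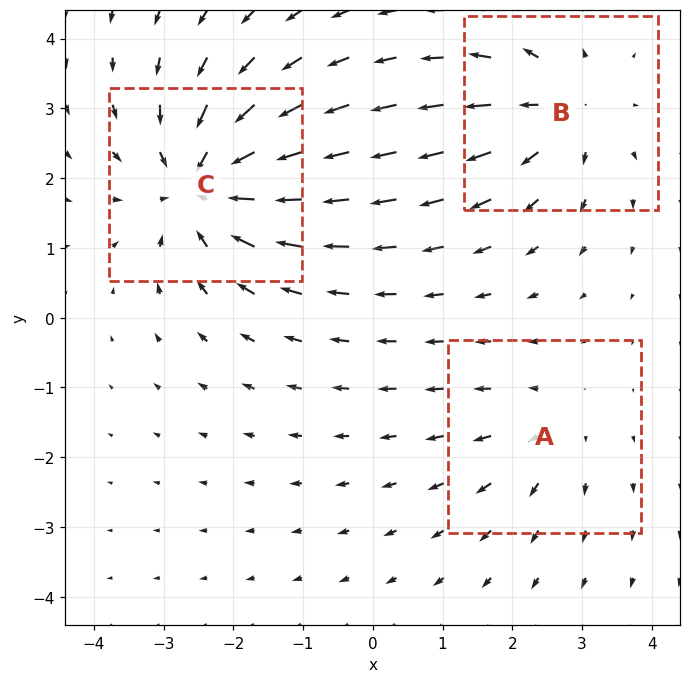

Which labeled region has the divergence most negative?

Divergence at each region's feature centre — A: about +2, B: about +3, C: about -5. Region C is most negative.

C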